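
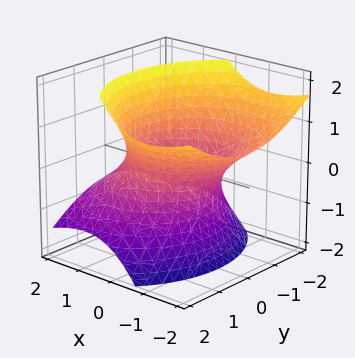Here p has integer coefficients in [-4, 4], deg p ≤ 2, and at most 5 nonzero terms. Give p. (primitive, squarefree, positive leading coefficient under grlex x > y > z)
First, degree: a generic line meets the surface in up to 2 points, so deg p = 2.
Then, checking where it meets the axes: the surface avoids every integer z-axis point in the box.
Finally, together with the visible shape, these determine p as stated.

2*x^2 + 3*x*z + 2*y^2 - 2*z^2 - 3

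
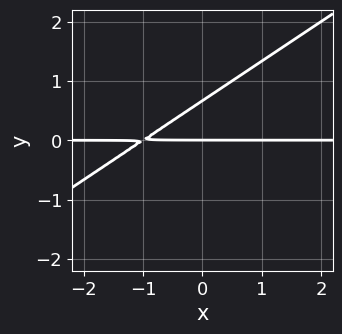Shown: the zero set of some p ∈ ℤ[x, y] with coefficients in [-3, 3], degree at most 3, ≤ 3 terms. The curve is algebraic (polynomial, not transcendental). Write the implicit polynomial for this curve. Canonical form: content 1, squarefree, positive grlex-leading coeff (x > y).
2*x*y - 3*y^2 + 2*y

(a) The degree is 2 — the shape is more complex than any degree-1 curve.
(b) From the visible intercepts: the visible x-axis segment lies entirely on the curve; one y-axis crossing is at y = 0.
(c) Solving for integer coefficients yields p as stated.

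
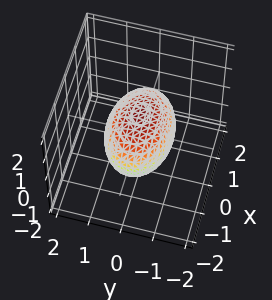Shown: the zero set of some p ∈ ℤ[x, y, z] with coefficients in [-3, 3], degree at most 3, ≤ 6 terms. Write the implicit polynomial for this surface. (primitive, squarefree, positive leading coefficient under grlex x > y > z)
First, deg p = 2. Bounded and convex; a quadric.
Next, symmetries: mirror symmetry z ↦ −z ⇒ only even powers of z; it's symmetric under x → −x, forcing even powers of x; it's symmetric under y → −y, forcing even powers of y.
Then, observable constraints: among the integer gridlines, it crosses the z-axis at z ∈ {-1, 1}; the y-axis gridline crossings are at y ∈ {-1, 1}.
Finally, fitting integer coefficients to these (and the overall shape) gives p.

x^2 + 2*y^2 + 2*z^2 - 2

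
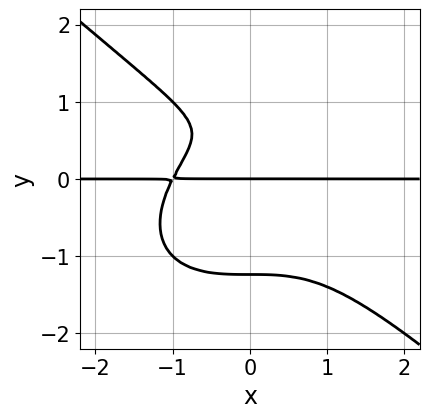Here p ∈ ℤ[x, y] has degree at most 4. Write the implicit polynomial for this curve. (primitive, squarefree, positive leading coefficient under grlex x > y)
2*x^3*y + 3*y^4 - 3*y^2 + 2*y

First, degree: no degree-3 curve has this shape, so deg p = 4.
Then, from the axis intercepts and sections: it crosses the y-axis at the gridline y = 0; every point of the x-axis in the box is on the curve.
Finally, the integer polynomial consistent with all of this is the stated p.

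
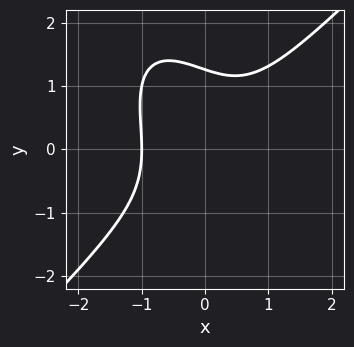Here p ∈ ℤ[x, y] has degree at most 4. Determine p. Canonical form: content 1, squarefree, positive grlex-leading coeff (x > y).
2*x^3 - x*y^2 - y^3 + 2

First, degree: a generic line meets the curve in up to 3 points, so deg p = 3.
Next, checking where it meets the axes: it meets the x-axis at x = -1 (among the integer gridlines).
Finally, fitting integer coefficients to these (and the overall shape) gives p.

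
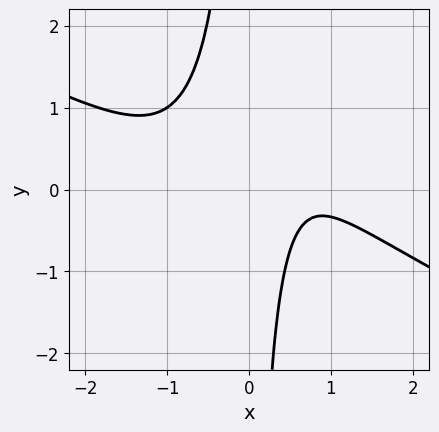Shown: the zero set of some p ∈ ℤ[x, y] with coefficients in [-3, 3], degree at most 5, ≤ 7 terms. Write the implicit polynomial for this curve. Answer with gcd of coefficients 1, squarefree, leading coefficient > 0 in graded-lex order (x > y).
x^4 + 2*x^3*y + x*y - x + 1

First, deg p = 4. No degree-3 curve has this shape.
Next, checking where it meets the axes: the curve avoids every integer y-axis point in the box; no x-intercept at any integer in the box.
Finally, assembling these constraints gives the stated polynomial.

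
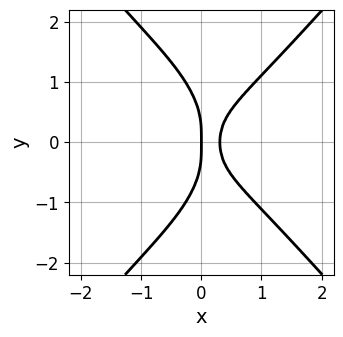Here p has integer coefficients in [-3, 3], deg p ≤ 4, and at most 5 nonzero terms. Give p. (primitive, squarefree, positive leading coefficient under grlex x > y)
2*x^4 - y^4 - 2*x*y^2 + 3*x^2 - x

The degree is 4 — a generic line meets the curve in up to 4 points.
Symmetries: it's symmetric under y → −y, forcing even powers of y.
From the visible intercepts: it crosses the x-axis at the gridline x = 0; one y-axis crossing is at y = 0.
Fitting integer coefficients to these (and the overall shape) gives p.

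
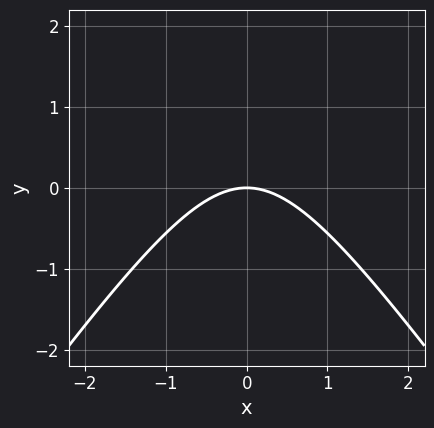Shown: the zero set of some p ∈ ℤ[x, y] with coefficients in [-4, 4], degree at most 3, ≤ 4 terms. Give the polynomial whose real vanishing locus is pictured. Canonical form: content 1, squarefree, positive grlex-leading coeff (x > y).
(a) deg p = 2.
(b) Symmetries: the x ↦ −x reflection is a symmetry, so x appears only in even powers.
(c) Reading off the gridlines: one y-axis crossing is at y = 0; one x-axis crossing is at x = 0.
(d) These observations pin down the coefficients.

2*x^2 - y^2 + 3*y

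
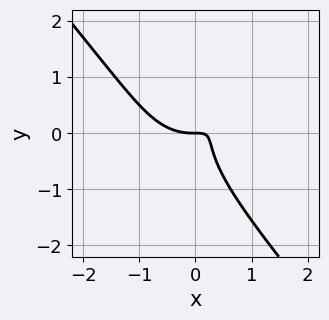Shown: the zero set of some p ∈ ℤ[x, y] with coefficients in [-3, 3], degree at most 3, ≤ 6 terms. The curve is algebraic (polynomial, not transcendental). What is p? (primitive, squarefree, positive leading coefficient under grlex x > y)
2*x^3 + x*y^2 + 2*y^3 - 3*x*y + y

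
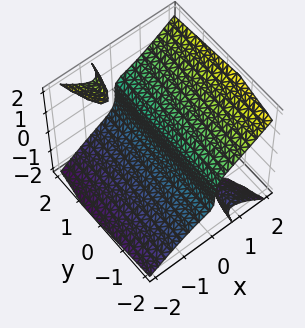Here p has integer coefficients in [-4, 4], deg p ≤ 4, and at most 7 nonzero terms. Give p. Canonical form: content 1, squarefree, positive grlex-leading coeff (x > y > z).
3*x^3 - x*y*z - 3*x*z^2 - z^3 + 3*x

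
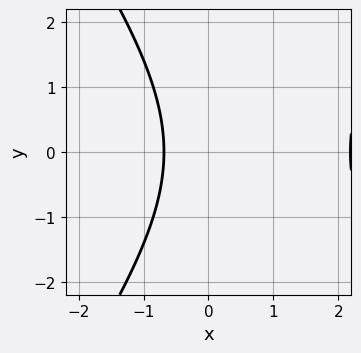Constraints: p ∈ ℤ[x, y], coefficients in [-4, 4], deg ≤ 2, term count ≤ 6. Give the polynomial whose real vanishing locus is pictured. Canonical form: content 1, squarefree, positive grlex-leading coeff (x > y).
Degree: a generic line meets the curve in up to 2 points, so deg p = 2.
Symmetries: it's symmetric under y → −y, forcing even powers of y.
Observable constraints: it misses every integer gridline on the y-axis.
The integer polynomial consistent with all of this is the stated p.

2*x^2 - y^2 - 3*x - 3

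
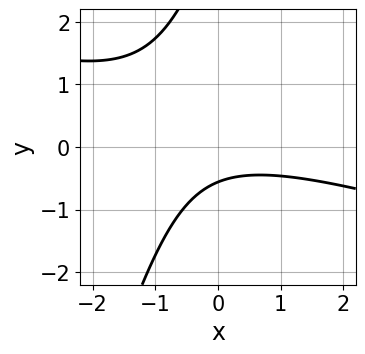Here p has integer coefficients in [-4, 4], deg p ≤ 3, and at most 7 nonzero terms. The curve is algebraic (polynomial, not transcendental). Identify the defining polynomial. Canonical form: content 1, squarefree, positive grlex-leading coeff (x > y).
1. Degree: a generic line meets the curve in up to 2 points, so deg p = 2.
2. Against the integer gridlines: the curve avoids every integer x-axis point in the box.
3. Fitting integer coefficients to these (and the overall shape) gives p.

x^2 + 3*x*y - y^2 + 3*y + 2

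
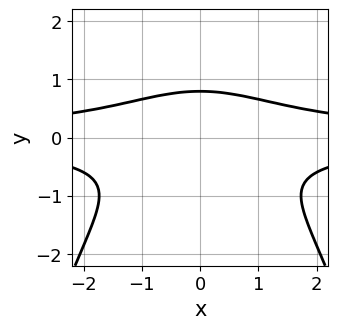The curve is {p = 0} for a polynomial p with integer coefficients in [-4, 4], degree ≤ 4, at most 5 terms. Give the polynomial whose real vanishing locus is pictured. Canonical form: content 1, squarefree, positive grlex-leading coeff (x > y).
x^2*y^2 + 2*y^3 - 1

Degree: a generic line meets the curve in up to 4 points, so deg p = 4.
Symmetries: it's symmetric under x → −x, forcing even powers of x.
Against the integer gridlines: it misses every integer gridline on the x-axis.
These observations pin down the coefficients.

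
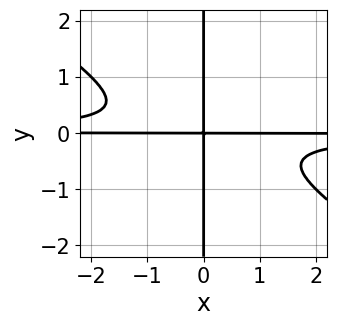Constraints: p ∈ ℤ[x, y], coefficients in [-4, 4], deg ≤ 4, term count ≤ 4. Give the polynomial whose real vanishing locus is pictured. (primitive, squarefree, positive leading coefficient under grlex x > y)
2*x^2*y^2 + 3*x*y^3 + x*y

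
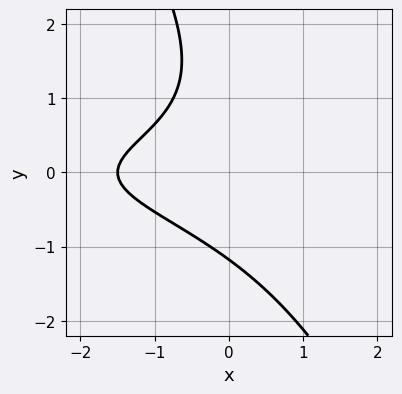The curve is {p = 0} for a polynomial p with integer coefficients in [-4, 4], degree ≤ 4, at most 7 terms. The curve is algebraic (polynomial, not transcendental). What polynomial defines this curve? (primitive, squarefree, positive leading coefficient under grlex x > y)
First, degree: no degree-2 curve has this shape, so deg p = 3.
Finally, the integer polynomial consistent with all of this is the stated p.

2*x*y^2 + y^3 - y^2 + 2*x + 3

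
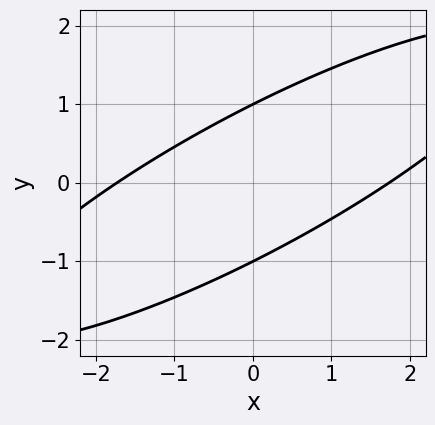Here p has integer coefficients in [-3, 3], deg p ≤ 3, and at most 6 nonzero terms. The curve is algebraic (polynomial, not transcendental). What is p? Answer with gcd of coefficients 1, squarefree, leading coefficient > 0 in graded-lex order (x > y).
The degree is 2 — a generic line meets the curve in up to 2 points.
Reading off the gridlines: the y-axis gridline crossings are at y ∈ {-1, 1}.
The integer polynomial consistent with all of this is the stated p.

x^2 - 3*x*y + 3*y^2 - 3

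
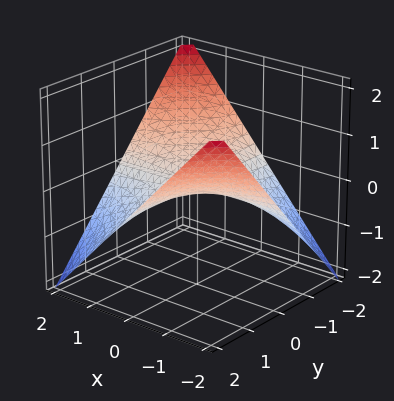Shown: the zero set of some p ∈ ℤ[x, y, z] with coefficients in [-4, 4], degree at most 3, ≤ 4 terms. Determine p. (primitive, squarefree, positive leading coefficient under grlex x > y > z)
x*y + 2*z

First, deg p = 2.
Then, observable constraints: it crosses the z-axis at the gridline z = 0; the visible x-axis segment lies entirely on the surface; the visible y-axis segment lies entirely on the surface.
Finally, matching integer coefficients to the picture gives p.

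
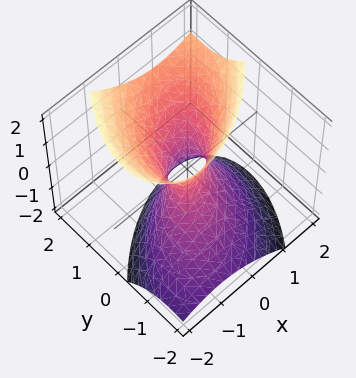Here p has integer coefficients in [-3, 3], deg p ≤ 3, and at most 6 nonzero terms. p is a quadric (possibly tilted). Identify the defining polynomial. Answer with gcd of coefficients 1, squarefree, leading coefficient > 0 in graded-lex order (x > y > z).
deg p = 2. A generic line meets the surface in up to 2 points.
Checking where it meets the axes: the surface avoids every integer z-axis point in the box.
Assembling these constraints gives the stated polynomial.

3*x^2 - 3*x*y + 3*y^2 - 3*y*z - 2*z^2 - 1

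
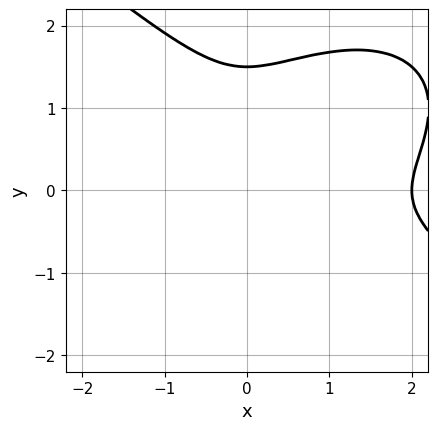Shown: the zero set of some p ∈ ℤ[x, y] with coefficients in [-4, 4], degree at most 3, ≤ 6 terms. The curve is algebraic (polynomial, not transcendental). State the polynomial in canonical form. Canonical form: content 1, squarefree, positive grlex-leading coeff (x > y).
x^3 + 2*y^3 - 2*x^2 - 3*y^2

Degree: no degree-2 curve has this shape, so deg p = 3.
Reading off the gridlines: one x-axis crossing is at x = 2.
Solving for integer coefficients yields p as stated.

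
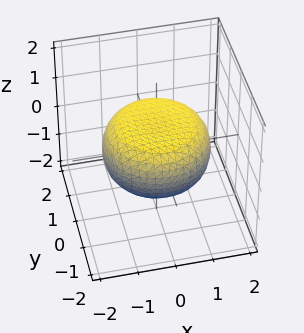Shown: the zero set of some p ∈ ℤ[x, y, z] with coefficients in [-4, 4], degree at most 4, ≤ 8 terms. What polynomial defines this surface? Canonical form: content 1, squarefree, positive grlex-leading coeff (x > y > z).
x^4 + 2*x^2*y^2 + y^4 - x^2 - y^2 + 3*z^2 - 2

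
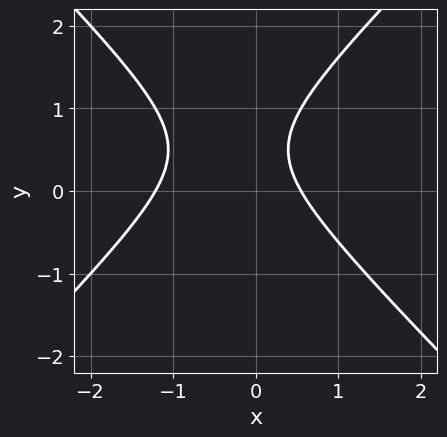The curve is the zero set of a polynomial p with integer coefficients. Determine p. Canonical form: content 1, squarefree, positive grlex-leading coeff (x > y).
3*x^2 - 3*y^2 + 2*x + 3*y - 2

The degree is 2 — a generic line meets the curve in up to 2 points.
Observable constraints: no y-intercept at any integer in the box.
Putting this together gives p.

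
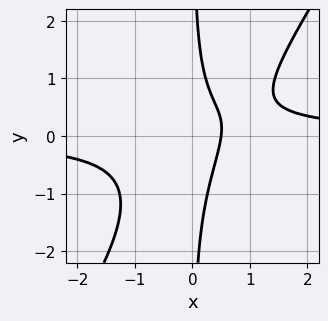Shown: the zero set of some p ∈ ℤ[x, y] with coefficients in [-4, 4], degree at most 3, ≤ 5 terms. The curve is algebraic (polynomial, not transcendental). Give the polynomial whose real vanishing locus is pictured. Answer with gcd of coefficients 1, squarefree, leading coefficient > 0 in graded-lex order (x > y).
3*x^2*y - 2*x*y^2 - x*y - 2*x + 1

1. The degree is 3 — no degree-2 curve has this shape.
2. Checking where it meets the axes: it misses every integer gridline on the y-axis.
3. Fitting integer coefficients to these (and the overall shape) gives p.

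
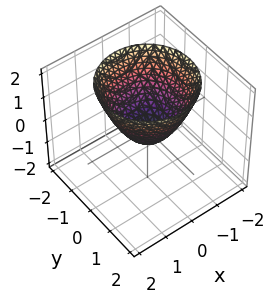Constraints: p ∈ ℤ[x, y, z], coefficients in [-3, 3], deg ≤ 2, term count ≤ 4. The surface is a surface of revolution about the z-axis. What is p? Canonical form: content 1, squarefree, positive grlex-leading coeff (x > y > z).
3*x^2 + 3*y^2 - 3*z - 1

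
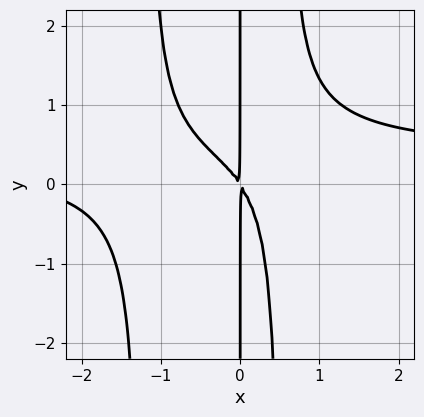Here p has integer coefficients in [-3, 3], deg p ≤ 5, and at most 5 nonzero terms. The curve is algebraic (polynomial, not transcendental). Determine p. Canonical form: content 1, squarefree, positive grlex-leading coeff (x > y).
3*x^3*y - x^3 + 2*x^2*y - 3*x^2 - 2*x*y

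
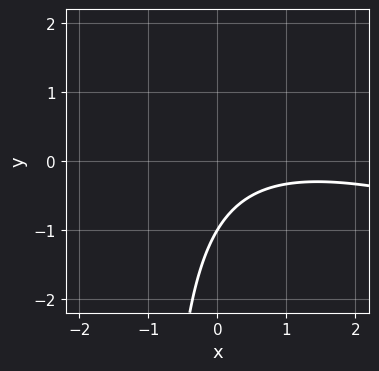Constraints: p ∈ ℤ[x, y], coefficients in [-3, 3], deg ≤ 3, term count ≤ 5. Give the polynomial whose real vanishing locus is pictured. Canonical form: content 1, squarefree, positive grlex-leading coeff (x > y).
(a) Degree: the shape is more complex than any degree-1 curve, so deg p = 2.
(b) Against the integer gridlines: it crosses the y-axis at the gridline y = -1; it misses every integer gridline on the x-axis.
(c) Solving for integer coefficients yields p as stated.

x^2 + 3*x*y - 2*x + 3*y + 3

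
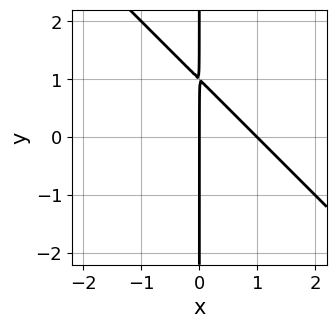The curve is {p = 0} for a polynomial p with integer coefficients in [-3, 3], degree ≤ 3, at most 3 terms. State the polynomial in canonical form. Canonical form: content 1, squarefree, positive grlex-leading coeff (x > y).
x^2 + x*y - x

1. The degree is 2 — the shape is more complex than any degree-1 curve.
2. Checking where it meets the axes: the visible y-axis segment lies entirely on the curve; among the integer gridlines, it crosses the x-axis at x ∈ {0, 1}.
3. The integer polynomial consistent with all of this is the stated p.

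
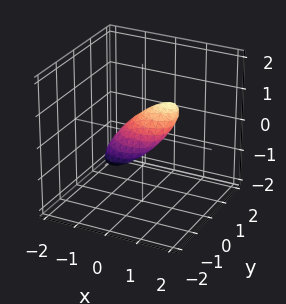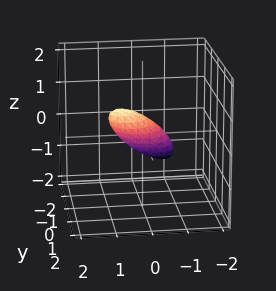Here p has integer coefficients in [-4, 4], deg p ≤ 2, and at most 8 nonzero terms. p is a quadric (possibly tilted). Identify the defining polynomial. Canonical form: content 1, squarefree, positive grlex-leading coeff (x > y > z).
2*x^2 - 3*x*z + 3*y^2 - 3*y*z + 3*z^2 - 1

First, the degree is 2 — the shape is more complex than any degree-1 surface.
Finally, putting this together gives p.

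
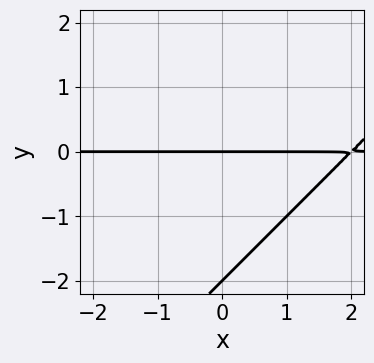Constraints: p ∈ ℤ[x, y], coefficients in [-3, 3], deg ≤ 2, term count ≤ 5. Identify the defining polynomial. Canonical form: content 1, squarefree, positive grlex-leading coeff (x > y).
x*y - y^2 - 2*y

1. deg p = 2. No degree-1 curve has this shape.
2. Reading off the gridlines: the visible x-axis segment lies entirely on the curve; among the integer gridlines, it crosses the y-axis at y ∈ {-2, 0}.
3. Fitting integer coefficients to these (and the overall shape) gives p.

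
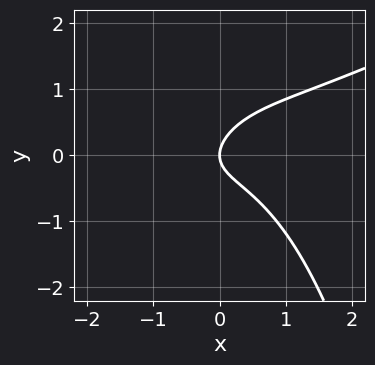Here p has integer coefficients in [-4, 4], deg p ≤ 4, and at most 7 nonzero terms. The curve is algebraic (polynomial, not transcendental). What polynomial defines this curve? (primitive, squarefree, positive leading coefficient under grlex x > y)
x^3 - 2*x^2*y + x*y - 3*y^2 + 2*x

First, degree: a generic line meets the curve in up to 3 points, so deg p = 3.
Then, observable constraints: it meets the y-axis at y = 0 (among the integer gridlines); it crosses the x-axis at the gridline x = 0.
Finally, solving for integer coefficients yields p as stated.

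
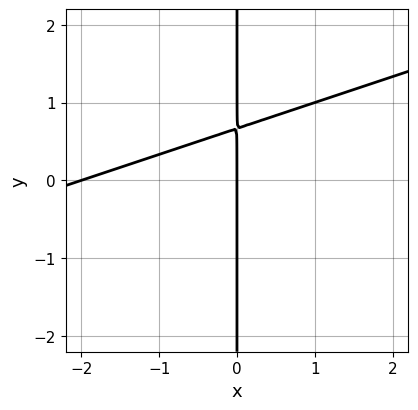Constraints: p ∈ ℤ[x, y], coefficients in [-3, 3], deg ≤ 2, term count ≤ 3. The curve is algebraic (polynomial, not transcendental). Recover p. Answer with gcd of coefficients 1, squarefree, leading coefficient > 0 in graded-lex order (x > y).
x^2 - 3*x*y + 2*x

1. The degree is 2 — the shape is more complex than any degree-1 curve.
2. Checking where it meets the axes: the x-axis gridline crossings are at x ∈ {-2, 0}; the visible y-axis segment lies entirely on the curve.
3. Matching integer coefficients to the picture gives p.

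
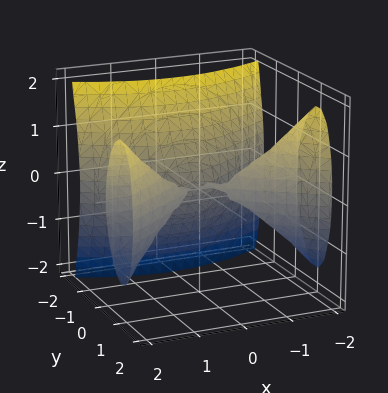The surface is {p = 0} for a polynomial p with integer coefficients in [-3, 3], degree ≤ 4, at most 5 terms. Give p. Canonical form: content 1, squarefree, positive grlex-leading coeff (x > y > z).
x^2*y - 2*y^3 - z^2

(a) The degree is 3 — the shape is more complex than any degree-2 surface.
(b) From the axis intercepts and sections: it meets the z-axis at z = 0 (among the integer gridlines); every point of the x-axis in the box is on the surface.
(c) Putting this together gives p.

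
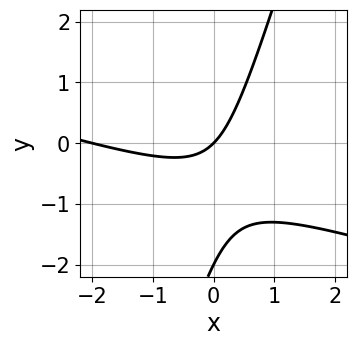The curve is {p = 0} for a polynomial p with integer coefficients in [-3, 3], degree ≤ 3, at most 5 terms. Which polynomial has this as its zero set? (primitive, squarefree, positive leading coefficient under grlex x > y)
x^2 + 3*x*y - y^2 + 2*x - 2*y

First, degree: the shape is more complex than any degree-1 curve, so deg p = 2.
Next, against the integer gridlines: the x-axis gridline crossings are at x ∈ {-2, 0}; the y-axis gridline crossings are at y ∈ {-2, 0}.
Finally, assembling these constraints gives the stated polynomial.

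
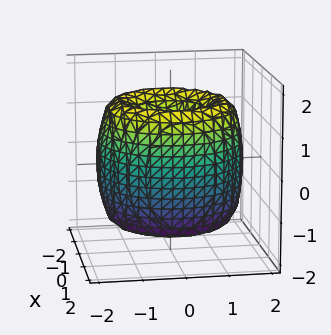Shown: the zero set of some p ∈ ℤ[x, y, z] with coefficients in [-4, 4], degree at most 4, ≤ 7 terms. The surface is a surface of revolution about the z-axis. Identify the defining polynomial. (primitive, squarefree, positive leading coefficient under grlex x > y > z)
Degree: the shape is more complex than any degree-3 surface, so deg p = 4.
Symmetries: rotational symmetry about the z-axis ⇒ p depends on x, y only through x² + y².
From the axis intercepts and sections: it meets the y-axis at y = 0 (among the integer gridlines); it crosses the x-axis at the gridline x = 0; it meets the z-axis at z = 0 (among the integer gridlines).
Putting this together gives p.

x^4 + 2*x^2*y^2 + y^4 - 3*x^2 - 3*y^2 + z^2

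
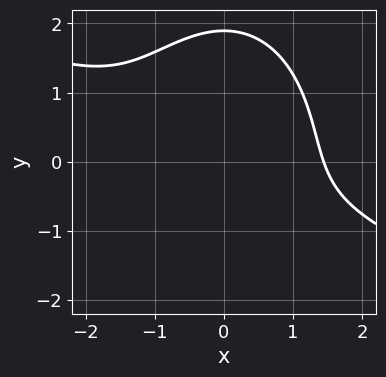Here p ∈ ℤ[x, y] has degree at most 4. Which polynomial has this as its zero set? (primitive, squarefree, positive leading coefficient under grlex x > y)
(a) Degree: the shape is more complex than any degree-2 curve, so deg p = 3.
(b) The integer polynomial consistent with all of this is the stated p.

x^3 + 2*x^2*y + y^3 - 2*y - 3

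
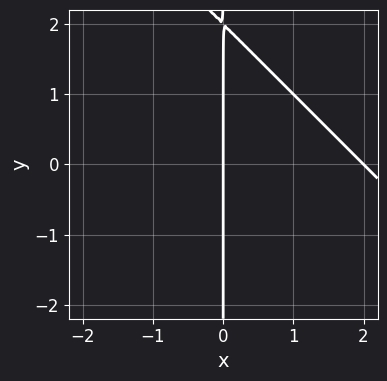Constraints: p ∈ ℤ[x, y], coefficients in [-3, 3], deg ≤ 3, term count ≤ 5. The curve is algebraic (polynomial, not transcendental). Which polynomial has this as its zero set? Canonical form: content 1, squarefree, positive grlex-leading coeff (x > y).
First, deg p = 2.
Next, checking where it meets the axes: among the integer gridlines, it crosses the x-axis at x ∈ {0, 2}; the visible y-axis segment lies entirely on the curve.
Finally, these observations pin down the coefficients.

x^2 + x*y - 2*x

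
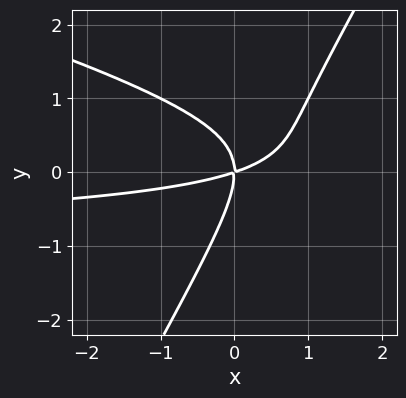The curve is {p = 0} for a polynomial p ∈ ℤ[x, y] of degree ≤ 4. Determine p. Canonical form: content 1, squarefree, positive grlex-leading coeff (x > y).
(a) deg p = 3. The shape is more complex than any degree-2 curve.
(b) Observable constraints: it meets the x-axis at x = 0 (among the integer gridlines); it crosses the y-axis at the gridline y = 0.
(c) Assembling these constraints gives the stated polynomial.

x^2*y + 3*x*y^2 - 2*y^3 + x^2 - 3*x*y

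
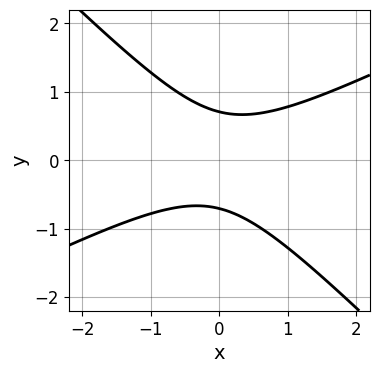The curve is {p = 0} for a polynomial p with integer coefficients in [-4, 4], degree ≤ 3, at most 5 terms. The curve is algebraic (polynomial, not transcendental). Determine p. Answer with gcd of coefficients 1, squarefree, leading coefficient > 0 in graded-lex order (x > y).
x^2 - x*y - 2*y^2 + 1

(a) The degree is 2 — the shape is more complex than any degree-1 curve.
(b) Observable constraints: the curve avoids every integer x-axis point in the box.
(c) Fitting integer coefficients to these (and the overall shape) gives p.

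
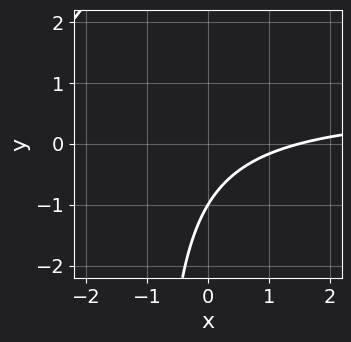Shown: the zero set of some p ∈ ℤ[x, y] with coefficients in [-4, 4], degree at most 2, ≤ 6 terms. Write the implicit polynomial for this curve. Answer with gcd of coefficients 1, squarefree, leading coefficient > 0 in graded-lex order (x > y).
Degree: the shape is more complex than any degree-1 curve, so deg p = 2.
From the visible intercepts: it crosses the y-axis at the gridline y = -1.
Matching integer coefficients to the picture gives p.

3*x*y - 2*x + 3*y + 3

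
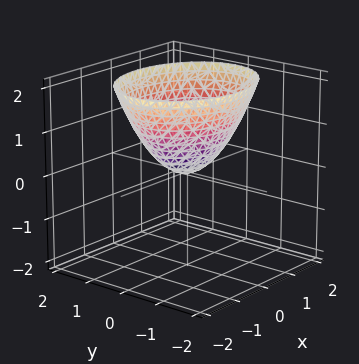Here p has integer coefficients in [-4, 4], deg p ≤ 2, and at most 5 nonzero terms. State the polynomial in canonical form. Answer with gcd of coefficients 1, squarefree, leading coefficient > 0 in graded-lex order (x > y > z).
1. The degree is 2 — a paraboloid; a quadric.
2. Symmetries: the y ↦ −y reflection is a symmetry, so y appears only in even powers; the x ↦ −x reflection is a symmetry, so x appears only in even powers.
3. From the axis intercepts and sections: one y-axis crossing is at y = 0; one z-axis crossing is at z = 0; one x-axis crossing is at x = 0.
4. Solving for integer coefficients yields p as stated.

2*x^2 + 3*y^2 - 3*z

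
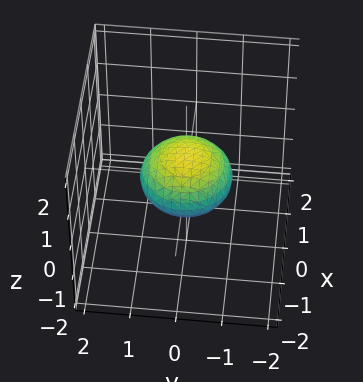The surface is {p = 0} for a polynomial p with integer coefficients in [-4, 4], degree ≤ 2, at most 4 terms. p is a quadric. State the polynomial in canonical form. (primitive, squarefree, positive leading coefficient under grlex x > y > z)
x^2 + y^2 + 2*z^2 - 1

1. deg p = 2.
2. By symmetry, the surface is invariant under rotation about z: p = q(x² + y², z); mirror symmetry z ↦ −z ⇒ only even powers of z.
3. Against the integer gridlines: a circular section at z = 0 has radius exactly 1; among the integer gridlines, it crosses the x-axis at x ∈ {-1, 1}; among the integer gridlines, it crosses the y-axis at y ∈ {-1, 1}.
4. Fitting integer coefficients to these (and the overall shape) gives p.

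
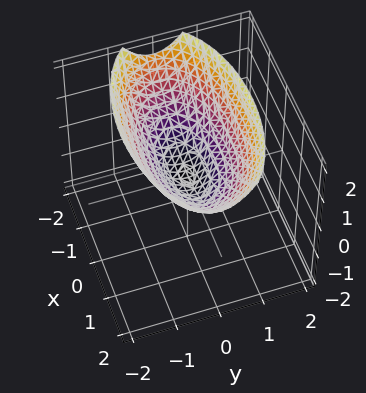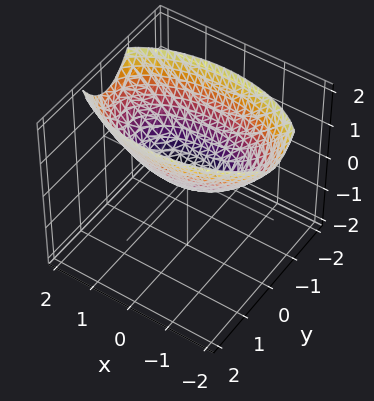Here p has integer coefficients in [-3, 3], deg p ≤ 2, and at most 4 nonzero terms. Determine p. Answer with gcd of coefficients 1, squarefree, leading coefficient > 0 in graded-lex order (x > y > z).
(a) Degree: a single bowl opening along one axis; a quadric, so deg p = 2.
(b) Symmetries: mirror symmetry y ↦ −y ⇒ only even powers of y; it's symmetric under x → −x, forcing even powers of x.
(c) From the axis intercepts and sections: it crosses the z-axis at the gridline z = 0; it meets the x-axis at x = 0 (among the integer gridlines); one y-axis crossing is at y = 0.
(d) Assembling these constraints gives the stated polynomial.

x^2 + 3*y^2 - 3*z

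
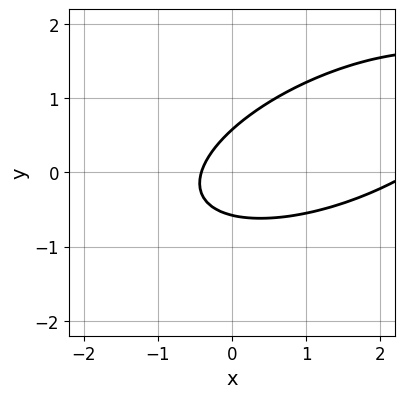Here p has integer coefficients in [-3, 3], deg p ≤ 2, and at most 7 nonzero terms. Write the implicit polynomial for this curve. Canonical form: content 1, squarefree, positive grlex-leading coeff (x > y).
x^2 - 2*x*y + 3*y^2 - 2*x - 1

First, the degree is 2 — a generic line meets the curve in up to 2 points.
Finally, putting this together gives p.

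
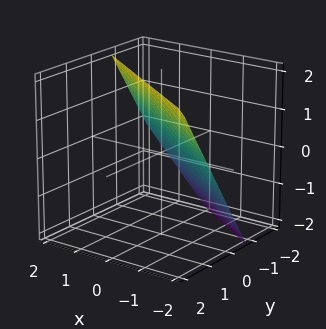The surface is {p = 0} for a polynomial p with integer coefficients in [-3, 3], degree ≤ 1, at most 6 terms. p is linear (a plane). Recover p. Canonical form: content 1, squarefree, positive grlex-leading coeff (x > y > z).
2*x + 3*y - 2*z + 2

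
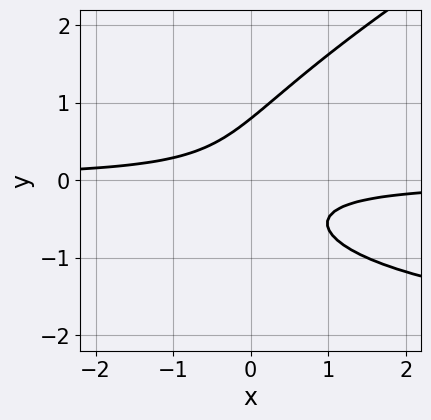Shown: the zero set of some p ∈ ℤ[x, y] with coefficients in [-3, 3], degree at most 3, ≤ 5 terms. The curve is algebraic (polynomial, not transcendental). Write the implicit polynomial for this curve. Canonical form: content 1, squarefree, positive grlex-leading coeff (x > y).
(a) deg p = 3.
(b) Against the integer gridlines: no x-intercept at any integer in the box.
(c) These observations pin down the coefficients.

x*y^2 - 2*y^3 + 3*x*y + 1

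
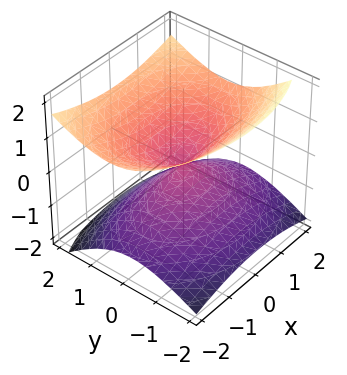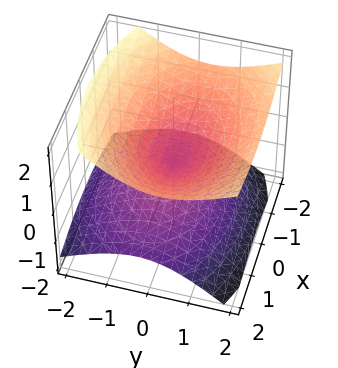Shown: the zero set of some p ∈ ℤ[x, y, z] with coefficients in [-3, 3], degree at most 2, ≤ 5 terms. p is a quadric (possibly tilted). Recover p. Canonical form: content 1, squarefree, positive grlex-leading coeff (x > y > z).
x^2 + 2*y^2 - y*z - 3*z^2

The degree is 2 — no degree-1 surface has this shape.
Checking where it meets the axes: it crosses the x-axis at the gridline x = 0; it crosses the y-axis at the gridline y = 0; it meets the z-axis at z = 0 (among the integer gridlines).
Assembling these constraints gives the stated polynomial.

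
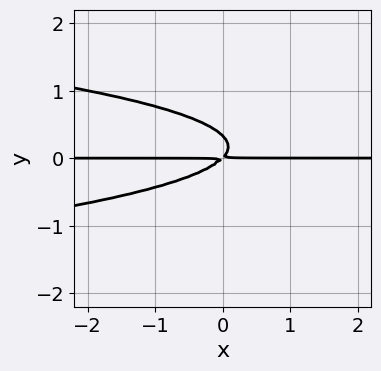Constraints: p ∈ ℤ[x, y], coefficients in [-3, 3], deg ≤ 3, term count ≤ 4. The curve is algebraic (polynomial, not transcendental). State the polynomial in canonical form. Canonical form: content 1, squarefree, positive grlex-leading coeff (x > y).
3*y^3 + x*y - y^2

First, the degree is 3 — a generic line meets the curve in up to 3 points.
Next, reading off the gridlines: every point of the x-axis in the box is on the curve.
Finally, fitting integer coefficients to these (and the overall shape) gives p.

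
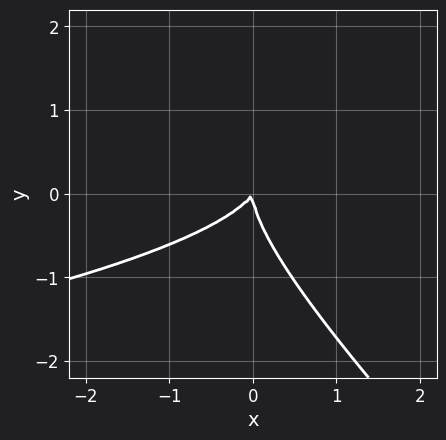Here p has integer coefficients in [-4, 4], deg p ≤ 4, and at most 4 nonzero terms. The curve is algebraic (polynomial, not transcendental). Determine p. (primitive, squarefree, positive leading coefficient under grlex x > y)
1. The degree is 3 — the shape is more complex than any degree-2 curve.
2. Against the integer gridlines: it meets the y-axis at y = 0 (among the integer gridlines); it meets the x-axis at x = 0 (among the integer gridlines).
3. These observations pin down the coefficients.

3*x*y^2 + 3*y^3 + 3*x^2 - 2*x*y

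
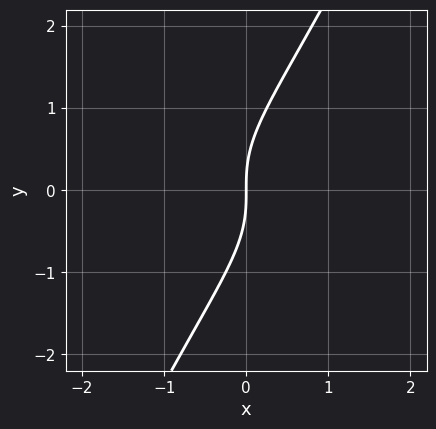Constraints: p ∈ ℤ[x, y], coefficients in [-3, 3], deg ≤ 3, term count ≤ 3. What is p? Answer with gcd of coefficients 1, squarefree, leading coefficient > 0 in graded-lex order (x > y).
2*x*y^2 - y^3 + 2*x

First, deg p = 3.
Then, observable constraints: it crosses the y-axis at the gridline y = 0; it meets the x-axis at x = 0 (among the integer gridlines).
Finally, these observations pin down the coefficients.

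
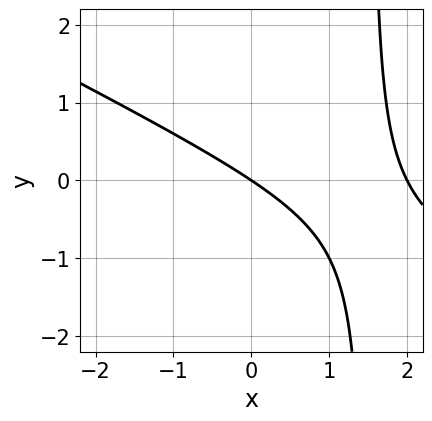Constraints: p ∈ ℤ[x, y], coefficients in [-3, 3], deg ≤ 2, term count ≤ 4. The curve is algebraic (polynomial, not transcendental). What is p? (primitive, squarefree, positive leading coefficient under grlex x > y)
x^2 + 2*x*y - 2*x - 3*y

1. Degree: no degree-1 curve has this shape, so deg p = 2.
2. From the axis intercepts and sections: among the integer gridlines, it crosses the x-axis at x ∈ {0, 2}; one y-axis crossing is at y = 0.
3. Fitting integer coefficients to these (and the overall shape) gives p.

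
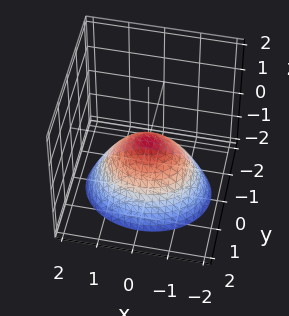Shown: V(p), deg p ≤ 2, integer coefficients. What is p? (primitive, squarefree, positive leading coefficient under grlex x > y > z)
Degree: a paraboloid; a quadric, so deg p = 2.
Symmetries: the y ↦ −y reflection is a symmetry, so y appears only in even powers; it's symmetric under x → −x, forcing even powers of x.
From the axis intercepts and sections: it crosses the y-axis at the gridline y = 0; one x-axis crossing is at x = 0; it crosses the z-axis at the gridline z = 0.
Assembling these constraints gives the stated polynomial.

2*x^2 + 3*y^2 + 3*z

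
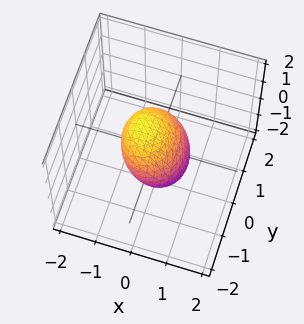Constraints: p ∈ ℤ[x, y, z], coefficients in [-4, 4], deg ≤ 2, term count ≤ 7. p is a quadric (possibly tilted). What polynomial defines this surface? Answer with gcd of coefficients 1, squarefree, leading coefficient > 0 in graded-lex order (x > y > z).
(a) The degree is 2 — the shape is more complex than any degree-1 surface.
(b) From the axis intercepts and sections: among the integer gridlines, it crosses the z-axis at z ∈ {-1, 1}; among the integer gridlines, it crosses the y-axis at y ∈ {-1, 1}.
(c) Fitting integer coefficients to these (and the overall shape) gives p.

3*x^2 + 2*x*z + 2*y^2 + 2*z^2 - 2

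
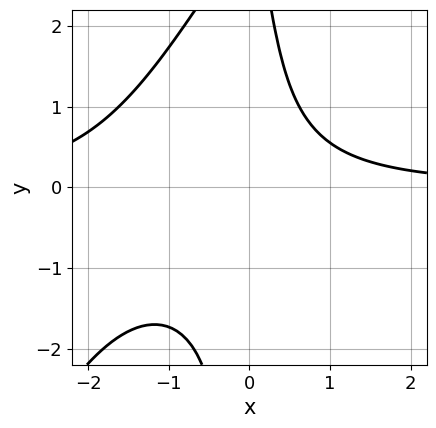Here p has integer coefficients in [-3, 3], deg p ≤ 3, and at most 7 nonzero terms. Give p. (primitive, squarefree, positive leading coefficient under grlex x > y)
(a) deg p = 3. No degree-2 curve has this shape.
(b) Reading off the gridlines: it misses every integer gridline on the x-axis; the curve avoids every integer y-axis point in the box.
(c) Solving for integer coefficients yields p as stated.

2*x^2*y - x*y^2 + 3*x*y + y - 3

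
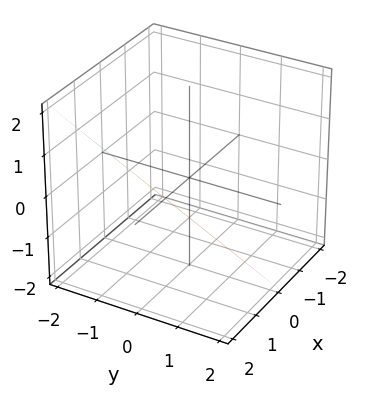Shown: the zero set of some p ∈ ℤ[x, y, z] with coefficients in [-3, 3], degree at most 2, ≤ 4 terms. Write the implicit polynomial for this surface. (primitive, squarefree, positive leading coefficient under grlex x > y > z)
2*x - y - 2*z - 2

1. deg p = 1.
2. From the visible intercepts: one x-axis crossing is at x = 1; it meets the y-axis at y = -2 (among the integer gridlines); one z-axis crossing is at z = -1.
3. Assembling these constraints gives the stated polynomial.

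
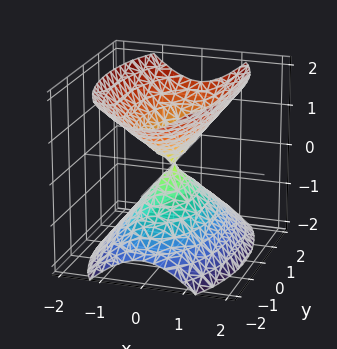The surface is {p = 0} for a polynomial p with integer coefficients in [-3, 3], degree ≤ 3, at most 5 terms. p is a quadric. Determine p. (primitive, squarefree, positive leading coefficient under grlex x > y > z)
3*x^2 + y^2 - 2*z^2

(a) There are 2 components. Treating them together as one polynomial.
(b) Degree: a double cone through the origin; a quadric, so deg p = 2.
(c) Symmetries: mirror symmetry x ↦ −x ⇒ only even powers of x; the y ↦ −y reflection is a symmetry, so y appears only in even powers; mirror symmetry z ↦ −z ⇒ only even powers of z.
(d) From the axis intercepts and sections: it crosses the y-axis at the gridline y = 0; it meets the x-axis at x = 0 (among the integer gridlines).
(e) Fitting integer coefficients to these (and the overall shape) gives p.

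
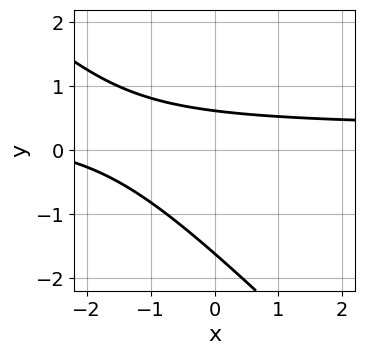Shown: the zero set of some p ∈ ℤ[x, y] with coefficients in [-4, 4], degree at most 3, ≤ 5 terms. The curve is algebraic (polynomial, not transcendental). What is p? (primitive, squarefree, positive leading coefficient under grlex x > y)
First, degree: no degree-1 curve has this shape, so deg p = 2.
Next, against the integer gridlines: no x-intercept at any integer in the box.
Finally, the integer polynomial consistent with all of this is the stated p.

3*x*y + 3*y^2 - x + 3*y - 3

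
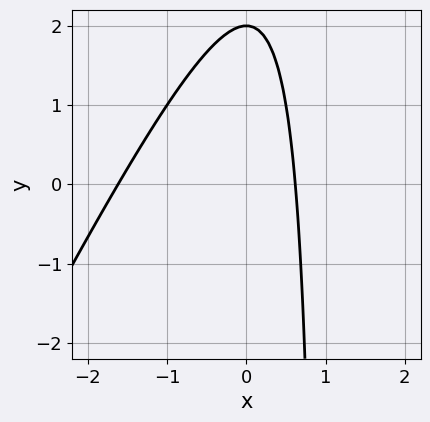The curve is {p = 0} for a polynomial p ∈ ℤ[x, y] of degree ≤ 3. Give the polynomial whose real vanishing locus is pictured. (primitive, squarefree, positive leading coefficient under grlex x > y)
2*x^2 - x*y + 2*x + y - 2

(a) The degree is 2 — the shape is more complex than any degree-1 curve.
(b) Reading off the gridlines: it crosses the y-axis at the gridline y = 2.
(c) These observations pin down the coefficients.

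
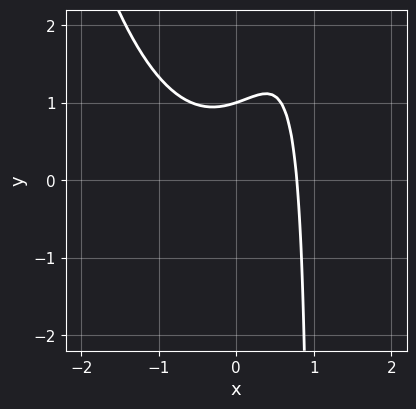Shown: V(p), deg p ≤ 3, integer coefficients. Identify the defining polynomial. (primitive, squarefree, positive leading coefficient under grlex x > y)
1. deg p = 3. No degree-2 curve has this shape.
2. Checking where it meets the axes: it meets the y-axis at y = 1 (among the integer gridlines).
3. These observations pin down the coefficients.

3*x^3 - 3*x*y + 2*x + 3*y - 3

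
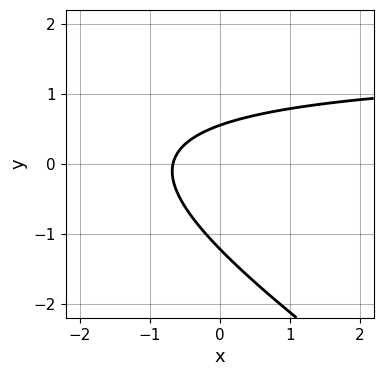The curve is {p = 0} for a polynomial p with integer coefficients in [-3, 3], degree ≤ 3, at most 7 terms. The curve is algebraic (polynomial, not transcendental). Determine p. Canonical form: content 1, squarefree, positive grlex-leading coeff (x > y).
2*x*y + 3*y^2 - 3*x + 2*y - 2

deg p = 2. No degree-1 curve has this shape.
Solving for integer coefficients yields p as stated.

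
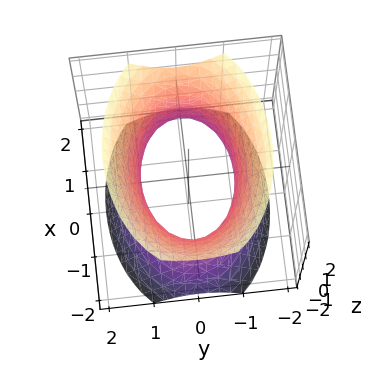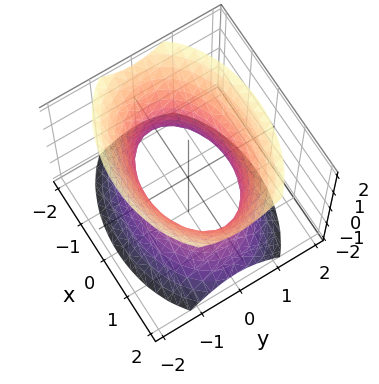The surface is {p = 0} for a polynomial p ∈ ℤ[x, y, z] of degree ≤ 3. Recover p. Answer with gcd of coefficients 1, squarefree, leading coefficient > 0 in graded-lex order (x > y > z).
x^2 + 2*y^2 - z^2 - 2

First, the degree is 2 — one connected sheet with a waist; a quadric.
Then, symmetries: it's symmetric under y → −y, forcing even powers of y; mirror symmetry z ↦ −z ⇒ only even powers of z; mirror symmetry x ↦ −x ⇒ only even powers of x.
Next, from the visible intercepts: the y-axis gridline crossings are at y ∈ {-1, 1}; no z-intercept at any integer in the box.
Finally, putting this together gives p.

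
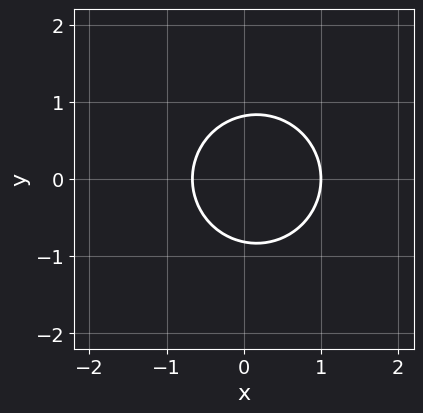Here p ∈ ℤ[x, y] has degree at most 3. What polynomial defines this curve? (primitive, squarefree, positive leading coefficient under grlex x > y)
(a) The degree is 2 — no degree-1 curve has this shape.
(b) Symmetries: the y ↦ −y reflection is a symmetry, so y appears only in even powers.
(c) From the axis intercepts and sections: it crosses the x-axis at the gridline x = 1.
(d) The integer polynomial consistent with all of this is the stated p.

3*x^2 + 3*y^2 - x - 2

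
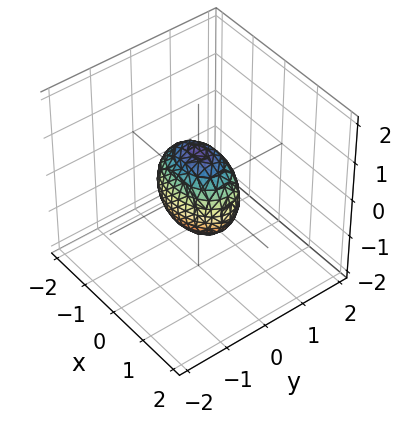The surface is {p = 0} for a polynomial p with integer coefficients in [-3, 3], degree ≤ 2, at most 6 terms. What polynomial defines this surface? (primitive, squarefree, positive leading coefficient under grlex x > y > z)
x^2 + 2*y^2 + z^2 - 1

(a) deg p = 2. A closed, bounded, convex surface; a quadric.
(b) Symmetries: it's symmetric under z → −z, forcing even powers of z; mirror symmetry x ↦ −x ⇒ only even powers of x; mirror symmetry y ↦ −y ⇒ only even powers of y.
(c) Against the integer gridlines: among the integer gridlines, it crosses the x-axis at x ∈ {-1, 1}; the z-axis gridline crossings are at z ∈ {-1, 1}.
(d) Putting this together gives p.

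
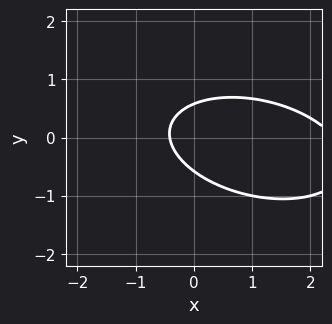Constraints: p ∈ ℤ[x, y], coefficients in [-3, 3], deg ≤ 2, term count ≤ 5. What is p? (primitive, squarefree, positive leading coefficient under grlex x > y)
x^2 + x*y + 3*y^2 - 2*x - 1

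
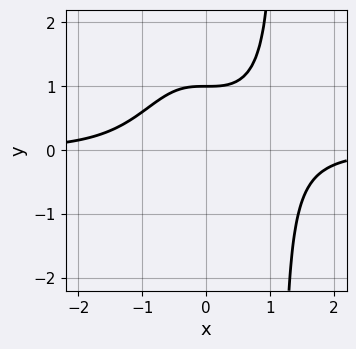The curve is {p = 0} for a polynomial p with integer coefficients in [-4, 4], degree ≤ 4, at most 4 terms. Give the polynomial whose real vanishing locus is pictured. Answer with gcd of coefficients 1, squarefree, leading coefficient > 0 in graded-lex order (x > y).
2*x^3*y - 3*y + 3

(a) The degree is 4 — a generic line meets the curve in up to 4 points.
(b) From the visible intercepts: one y-axis crossing is at y = 1; it misses every integer gridline on the x-axis.
(c) The integer polynomial consistent with all of this is the stated p.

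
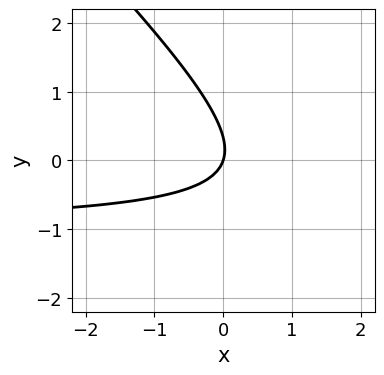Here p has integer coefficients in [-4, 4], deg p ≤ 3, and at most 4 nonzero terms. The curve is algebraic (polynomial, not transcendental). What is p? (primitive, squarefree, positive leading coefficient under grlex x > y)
3*x*y + 3*y^2 + 3*x - y

(a) Degree: the shape is more complex than any degree-1 curve, so deg p = 2.
(b) From the axis intercepts and sections: it crosses the y-axis at the gridline y = 0; it meets the x-axis at x = 0 (among the integer gridlines).
(c) The integer polynomial consistent with all of this is the stated p.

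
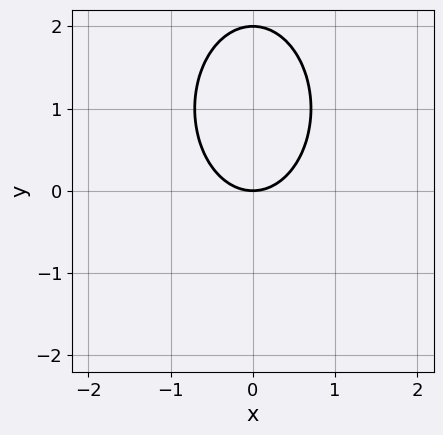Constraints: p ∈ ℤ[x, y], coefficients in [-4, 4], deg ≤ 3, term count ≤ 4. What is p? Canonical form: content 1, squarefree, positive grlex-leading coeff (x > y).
2*x^2 + y^2 - 2*y

1. Degree: the shape is more complex than any degree-1 curve, so deg p = 2.
2. Symmetries: it's symmetric under x → −x, forcing even powers of x.
3. From the visible intercepts: the y-axis gridline crossings are at y ∈ {0, 2}; it meets the x-axis at x = 0 (among the integer gridlines).
4. These observations pin down the coefficients.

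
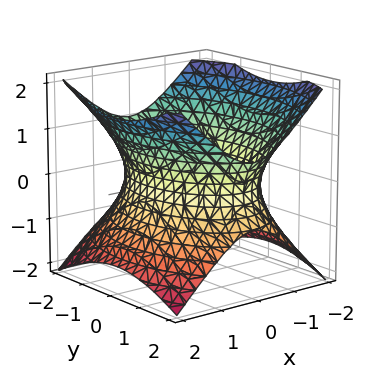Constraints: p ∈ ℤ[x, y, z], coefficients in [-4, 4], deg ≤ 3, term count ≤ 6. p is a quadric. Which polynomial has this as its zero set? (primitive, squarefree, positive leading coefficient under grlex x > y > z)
1. The degree is 2 — an hourglass — one-sheet hyperboloid; a quadric.
2. Symmetries: mirror symmetry z ↦ −z ⇒ only even powers of z; mirror symmetry y ↦ −y ⇒ only even powers of y; the x ↦ −x reflection is a symmetry, so x appears only in even powers.
3. Reading off the gridlines: the surface avoids every integer z-axis point in the box.
4. Matching integer coefficients to the picture gives p.

2*x^2 + y^2 - 2*z^2 - 3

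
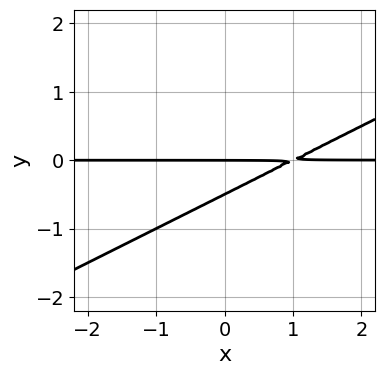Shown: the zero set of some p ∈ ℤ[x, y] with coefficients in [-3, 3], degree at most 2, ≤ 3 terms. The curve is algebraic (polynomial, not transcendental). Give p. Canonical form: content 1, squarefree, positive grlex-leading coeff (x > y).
x*y - 2*y^2 - y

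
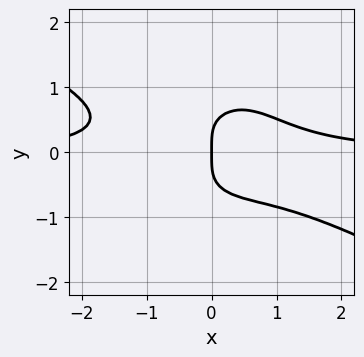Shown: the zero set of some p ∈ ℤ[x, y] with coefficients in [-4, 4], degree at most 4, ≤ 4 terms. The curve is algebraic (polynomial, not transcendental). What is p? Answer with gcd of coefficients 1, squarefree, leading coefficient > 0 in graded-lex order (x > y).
2*x^3*y + 3*x^2*y^2 + 3*y^4 - 2*x

(a) Degree: the shape is more complex than any degree-3 curve, so deg p = 4.
(b) Reading off the gridlines: one x-axis crossing is at x = 0; it meets the y-axis at y = 0 (among the integer gridlines).
(c) Together with the visible shape, these determine p as stated.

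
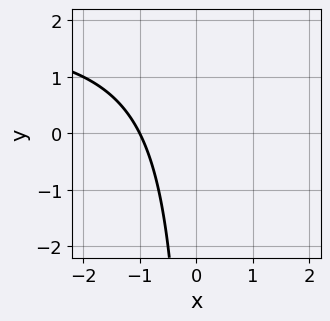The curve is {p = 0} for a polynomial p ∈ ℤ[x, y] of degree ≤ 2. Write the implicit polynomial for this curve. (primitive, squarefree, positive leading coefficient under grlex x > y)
First, degree: a generic line meets the curve in up to 2 points, so deg p = 2.
Then, reading off the gridlines: one x-axis crossing is at x = -1; no y-intercept at any integer in the box.
Finally, the integer polynomial consistent with all of this is the stated p.

x*y - 2*x - 2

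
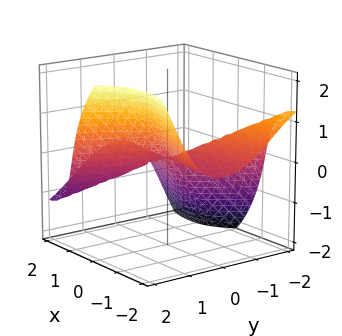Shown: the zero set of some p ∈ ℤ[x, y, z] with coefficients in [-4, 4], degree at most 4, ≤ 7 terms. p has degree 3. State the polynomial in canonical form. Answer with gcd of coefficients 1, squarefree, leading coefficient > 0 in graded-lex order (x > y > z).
(a) The degree is 3 — no degree-2 surface has this shape.
(b) Checking where it meets the axes: it meets the z-axis at z = 0 (among the integer gridlines); one y-axis crossing is at y = 0; every point of the x-axis in the box is on the surface.
(c) Solving for integer coefficients yields p as stated.

2*x^2*z + 2*x*y^2 + x*z^2 - y^3 + z^3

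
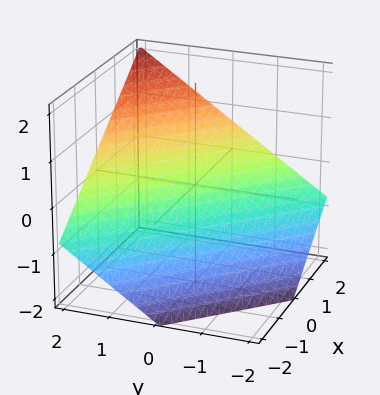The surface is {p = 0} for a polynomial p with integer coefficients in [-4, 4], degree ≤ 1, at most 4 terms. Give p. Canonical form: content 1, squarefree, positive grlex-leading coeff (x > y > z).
2*x + 2*y - 3*z - 2

1. The degree is 1 — every cross-section is a straight line — this is a plane.
2. Against the integer gridlines: it meets the y-axis at y = 1 (among the integer gridlines); it crosses the x-axis at the gridline x = 1.
3. Solving for integer coefficients yields p as stated.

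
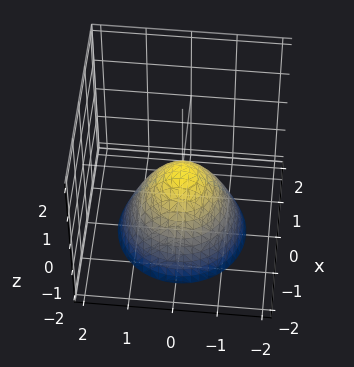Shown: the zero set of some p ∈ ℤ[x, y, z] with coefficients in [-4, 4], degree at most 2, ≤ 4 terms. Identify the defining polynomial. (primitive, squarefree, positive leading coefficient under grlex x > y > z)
(a) Degree: a single bowl opening along one axis; a quadric, so deg p = 2.
(b) Symmetries: rotational symmetry about the z-axis ⇒ p depends on x, y only through x² + y².
(c) Reading off the gridlines: it meets the z-axis at z = 0 (among the integer gridlines); a circular section at z = -2 has radius between 1 and 2.
(d) Together with the visible shape, these determine p as stated.

x^2 + y^2 + z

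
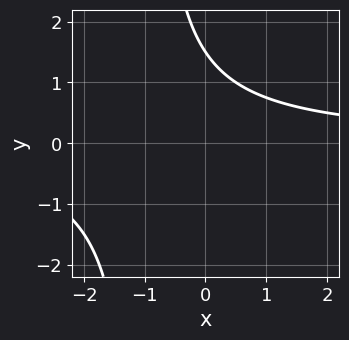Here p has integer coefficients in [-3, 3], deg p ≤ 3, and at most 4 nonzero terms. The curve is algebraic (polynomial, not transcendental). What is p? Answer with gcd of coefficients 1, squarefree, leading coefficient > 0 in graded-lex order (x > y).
2*x*y + 2*y - 3

(a) The degree is 2 — no degree-1 curve has this shape.
(b) From the visible intercepts: it misses every integer gridline on the x-axis.
(c) These observations pin down the coefficients.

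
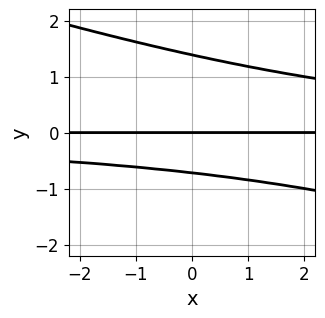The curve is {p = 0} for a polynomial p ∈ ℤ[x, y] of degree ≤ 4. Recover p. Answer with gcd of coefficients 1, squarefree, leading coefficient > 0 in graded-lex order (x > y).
x*y^2 + 3*y^3 - 2*y^2 - 3*y

The degree is 3 — a generic line meets the curve in up to 3 points.
Checking where it meets the axes: it meets the y-axis at y = 0 (among the integer gridlines); the visible x-axis segment lies entirely on the curve.
Fitting integer coefficients to these (and the overall shape) gives p.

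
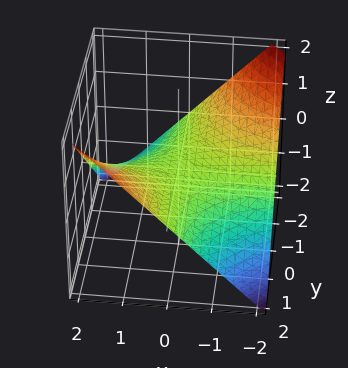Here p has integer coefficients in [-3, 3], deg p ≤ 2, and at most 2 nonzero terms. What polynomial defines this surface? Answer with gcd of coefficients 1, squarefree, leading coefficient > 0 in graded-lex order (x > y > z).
x*y - 2*z

(a) deg p = 2. A saddle surface; a quadric.
(b) Against the integer gridlines: the visible x-axis segment lies entirely on the surface; the visible y-axis segment lies entirely on the surface; one z-axis crossing is at z = 0.
(c) Solving for integer coefficients yields p as stated.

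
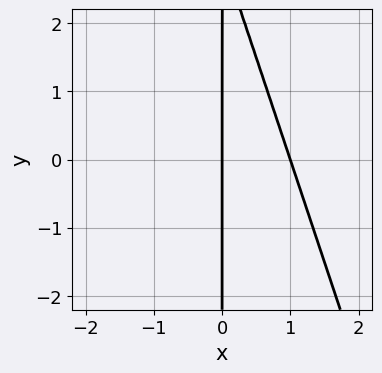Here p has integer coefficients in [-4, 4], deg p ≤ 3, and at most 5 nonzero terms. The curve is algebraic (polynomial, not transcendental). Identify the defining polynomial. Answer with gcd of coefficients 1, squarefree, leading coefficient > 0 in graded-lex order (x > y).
1. Degree: the shape is more complex than any degree-1 curve, so deg p = 2.
2. Reading off the gridlines: the visible y-axis segment lies entirely on the curve; among the integer gridlines, it crosses the x-axis at x ∈ {0, 1}.
3. Fitting integer coefficients to these (and the overall shape) gives p.

3*x^2 + x*y - 3*x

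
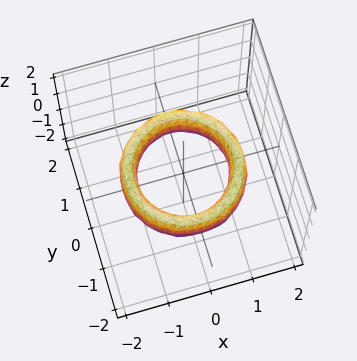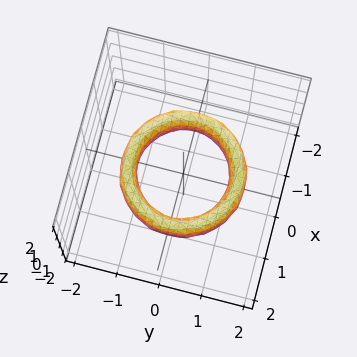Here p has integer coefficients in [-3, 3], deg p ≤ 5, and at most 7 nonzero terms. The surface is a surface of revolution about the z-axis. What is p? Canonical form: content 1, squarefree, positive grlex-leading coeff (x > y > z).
The degree is 4 — a generic line meets the surface in up to 4 points.
By symmetry, every cross-section ⟂ z is a circle, so x, y appear only via x² + y².
Against the integer gridlines: a circular section at z = 0 has radius exactly 1; the x-axis gridline crossings are at x ∈ {-1, 1}.
The integer polynomial consistent with all of this is the stated p. Check: (0, -1, 0) on the y-axis lies on the surface, and p(0, -1, 0) = 0. ✓

x^4 + 2*x^2*y^2 + y^4 - 3*x^2 - 3*y^2 + z^2 + 2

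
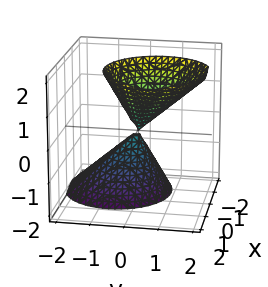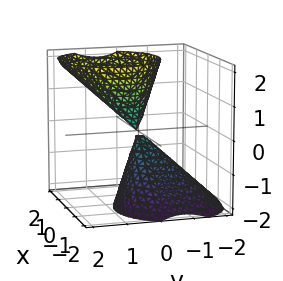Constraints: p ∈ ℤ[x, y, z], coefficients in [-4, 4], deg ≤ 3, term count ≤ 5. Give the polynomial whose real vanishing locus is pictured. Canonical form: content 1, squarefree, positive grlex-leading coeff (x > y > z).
3*x^2 - 2*x*z + 3*y^2 - 2*y*z - z^2

First, the picture has 2 separate pieces. Treating them together as one polynomial.
Next, deg p = 2. The shape is more complex than any degree-1 surface.
Next, from the visible intercepts: it meets the y-axis at y = 0 (among the integer gridlines); it meets the z-axis at z = 0 (among the integer gridlines).
Finally, together with the visible shape, these determine p as stated.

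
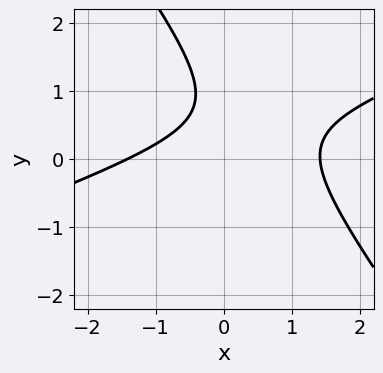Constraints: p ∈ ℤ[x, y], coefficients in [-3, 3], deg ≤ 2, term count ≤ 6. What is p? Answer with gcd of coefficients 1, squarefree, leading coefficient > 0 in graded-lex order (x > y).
(a) deg p = 2.
(b) Against the integer gridlines: the curve avoids every integer y-axis point in the box.
(c) Fitting integer coefficients to these (and the overall shape) gives p.

x^2 - 2*x*y - 2*y^2 + 3*y - 2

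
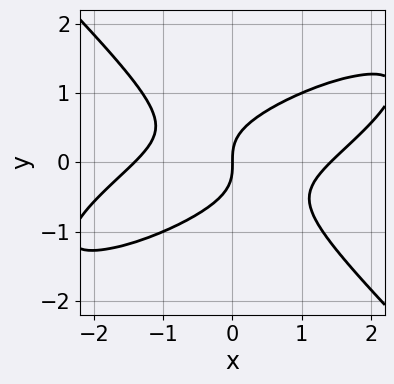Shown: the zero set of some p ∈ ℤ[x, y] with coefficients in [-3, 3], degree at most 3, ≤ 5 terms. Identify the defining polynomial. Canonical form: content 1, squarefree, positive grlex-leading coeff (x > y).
x^3 - 2*x^2*y + 3*y^3 - 2*x

First, degree: a generic line meets the curve in up to 3 points, so deg p = 3.
Then, checking where it meets the axes: one y-axis crossing is at y = 0; one x-axis crossing is at x = 0.
Finally, fitting integer coefficients to these (and the overall shape) gives p.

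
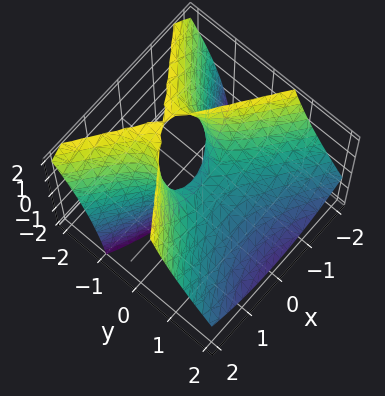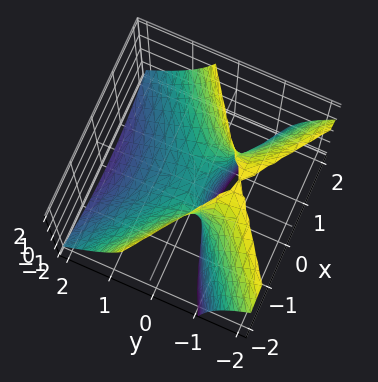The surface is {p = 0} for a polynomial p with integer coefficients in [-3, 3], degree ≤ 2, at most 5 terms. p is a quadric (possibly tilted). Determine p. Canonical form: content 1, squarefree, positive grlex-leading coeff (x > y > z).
x^2 - 2*y^2 - 2*y*z - z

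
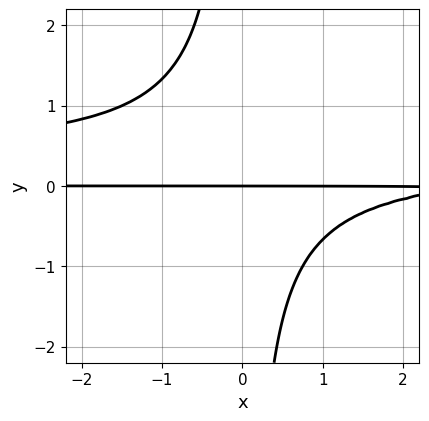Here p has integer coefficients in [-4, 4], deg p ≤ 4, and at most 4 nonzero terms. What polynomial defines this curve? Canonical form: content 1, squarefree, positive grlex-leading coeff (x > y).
3*x*y^2 - x*y + 3*y

(a) The degree is 3 — the shape is more complex than any degree-2 curve.
(b) From the visible intercepts: one y-axis crossing is at y = 0; the visible x-axis segment lies entirely on the curve.
(c) Assembling these constraints gives the stated polynomial.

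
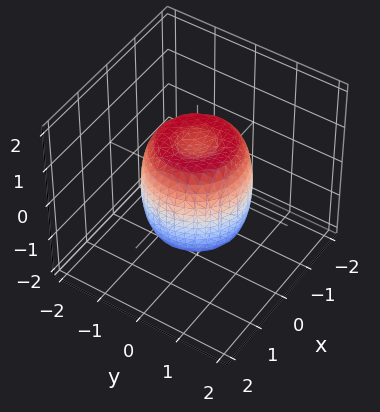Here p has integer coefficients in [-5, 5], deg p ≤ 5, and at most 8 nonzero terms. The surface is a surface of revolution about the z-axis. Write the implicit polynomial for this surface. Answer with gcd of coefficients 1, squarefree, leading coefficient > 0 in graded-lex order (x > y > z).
2*x^4 + 4*x^2*y^2 + 2*y^4 - 2*x^2 - 2*y^2 + z^2 - 1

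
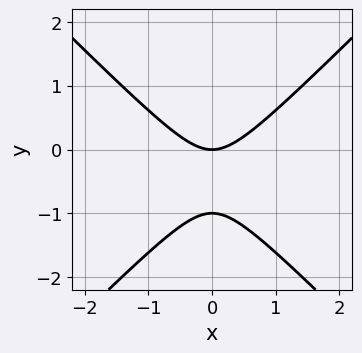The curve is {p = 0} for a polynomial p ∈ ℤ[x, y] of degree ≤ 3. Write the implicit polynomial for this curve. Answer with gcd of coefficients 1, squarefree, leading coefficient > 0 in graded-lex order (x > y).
1. deg p = 2. The shape is more complex than any degree-1 curve.
2. Symmetries: it's symmetric under x → −x, forcing even powers of x.
3. Against the integer gridlines: the y-axis gridline crossings are at y ∈ {-1, 0}; it crosses the x-axis at the gridline x = 0.
4. Solving for integer coefficients yields p as stated.

x^2 - y^2 - y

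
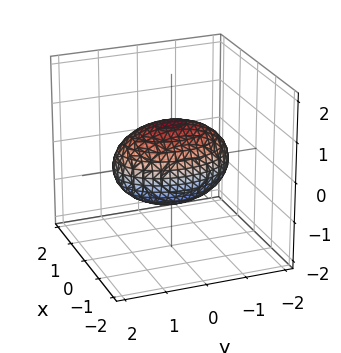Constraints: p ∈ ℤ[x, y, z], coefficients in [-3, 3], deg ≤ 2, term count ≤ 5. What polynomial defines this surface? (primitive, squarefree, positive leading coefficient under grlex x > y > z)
2*x^2 + y^2 + 2*z^2 - 2

The degree is 2 — bounded and convex; a quadric.
Symmetries: mirror symmetry z ↦ −z ⇒ only even powers of z; it's symmetric under x → −x, forcing even powers of x; mirror symmetry y ↦ −y ⇒ only even powers of y.
Reading off the gridlines: among the integer gridlines, it crosses the x-axis at x ∈ {-1, 1}; the z-axis gridline crossings are at z ∈ {-1, 1}.
Fitting integer coefficients to these (and the overall shape) gives p.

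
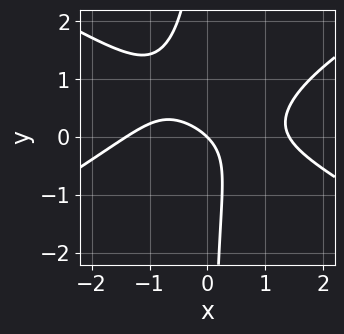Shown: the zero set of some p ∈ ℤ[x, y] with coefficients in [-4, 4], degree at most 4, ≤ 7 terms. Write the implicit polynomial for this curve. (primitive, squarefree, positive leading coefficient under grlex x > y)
x^3 - 3*x*y^2 + 3*x*y - 2*x - 2*y

1. Degree: the shape is more complex than any degree-2 curve, so deg p = 3.
2. Checking where it meets the axes: it crosses the x-axis at the gridline x = 0; it crosses the y-axis at the gridline y = 0.
3. These observations pin down the coefficients.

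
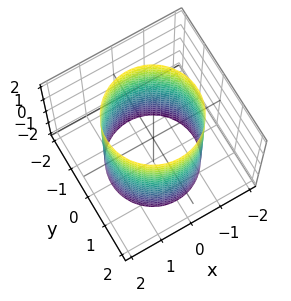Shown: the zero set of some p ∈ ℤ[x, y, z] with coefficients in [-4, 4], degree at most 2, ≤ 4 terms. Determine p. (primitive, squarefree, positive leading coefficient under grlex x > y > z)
First, the degree is 2 — a cylinder; a quadric.
Next, symmetries: the z ↦ −z reflection is a symmetry, so z appears only in even powers; the surface is invariant under rotation about z: p = q(x² + y², z).
Then, checking where it meets the axes: a circular section at z = 2 has radius between 1 and 2; no z-intercept at any integer in the box.
Finally, together with the visible shape, these determine p as stated.

x^2 + y^2 - 2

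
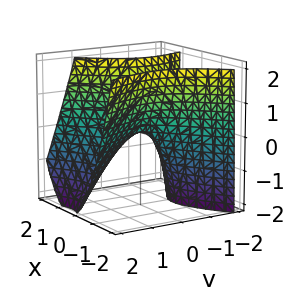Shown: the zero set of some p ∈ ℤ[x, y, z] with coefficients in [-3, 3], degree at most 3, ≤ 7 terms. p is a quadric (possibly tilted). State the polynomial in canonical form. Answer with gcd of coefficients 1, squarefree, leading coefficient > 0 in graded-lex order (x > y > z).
3*x^2 - 2*x*y - 2*y^2 - y*z - 2*z

First, degree: no degree-1 surface has this shape, so deg p = 2.
Then, against the integer gridlines: it crosses the z-axis at the gridline z = 0; it meets the x-axis at x = 0 (among the integer gridlines); one y-axis crossing is at y = 0.
Finally, fitting integer coefficients to these (and the overall shape) gives p.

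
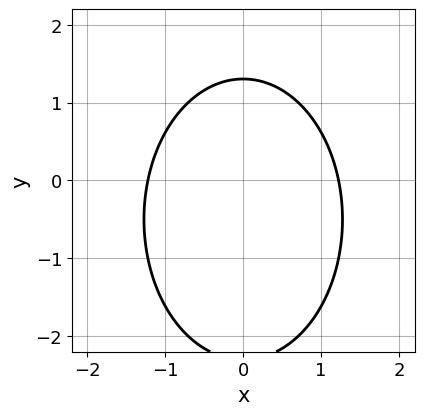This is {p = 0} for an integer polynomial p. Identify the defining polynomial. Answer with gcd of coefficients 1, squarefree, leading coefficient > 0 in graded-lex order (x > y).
2*x^2 + y^2 + y - 3

deg p = 2.
Symmetries: it's symmetric under x → −x, forcing even powers of x.
Putting this together gives p.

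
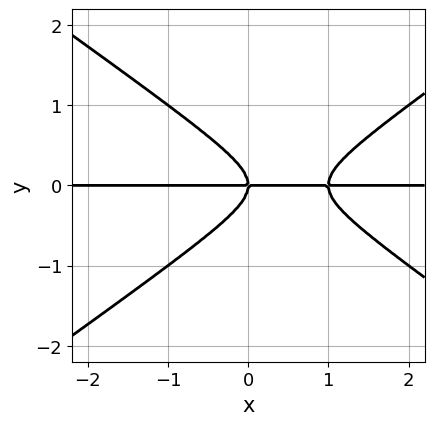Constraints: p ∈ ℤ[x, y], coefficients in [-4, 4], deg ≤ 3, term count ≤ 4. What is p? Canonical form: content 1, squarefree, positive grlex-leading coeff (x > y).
Degree: the shape is more complex than any degree-2 curve, so deg p = 3.
From the visible intercepts: every point of the x-axis in the box is on the curve; one y-axis crossing is at y = 0.
Solving for integer coefficients yields p as stated.

x^2*y - 2*y^3 - x*y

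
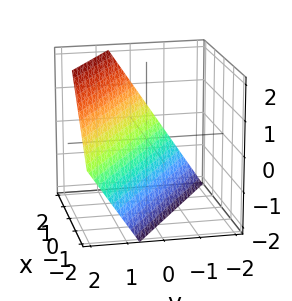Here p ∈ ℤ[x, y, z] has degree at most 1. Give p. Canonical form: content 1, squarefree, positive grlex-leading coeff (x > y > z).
deg p = 1.
From the visible intercepts: one z-axis crossing is at z = -1; it meets the x-axis at x = 1 (among the integer gridlines).
Matching integer coefficients to the picture gives p.

2*x + 3*y - 2*z - 2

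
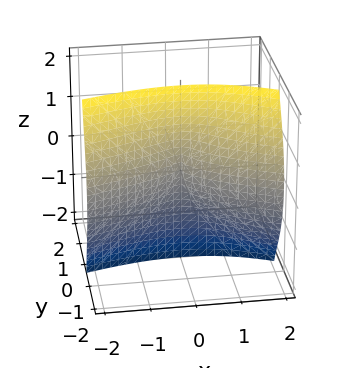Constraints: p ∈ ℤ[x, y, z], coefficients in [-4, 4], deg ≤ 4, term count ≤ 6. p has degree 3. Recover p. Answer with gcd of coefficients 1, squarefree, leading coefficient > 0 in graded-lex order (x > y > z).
First, deg p = 3.
Next, from the visible intercepts: every point of the z-axis in the box is on the surface; it meets the x-axis at x = 0 (among the integer gridlines); it meets the y-axis at y = 0 (among the integer gridlines).
Finally, these observations pin down the coefficients.

3*y^3 + 2*y*z^2 + x^2 - x*y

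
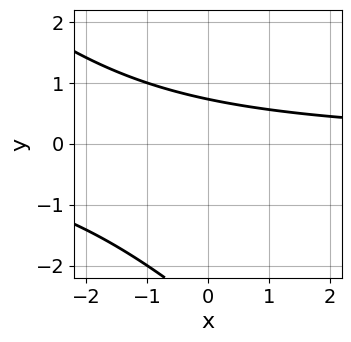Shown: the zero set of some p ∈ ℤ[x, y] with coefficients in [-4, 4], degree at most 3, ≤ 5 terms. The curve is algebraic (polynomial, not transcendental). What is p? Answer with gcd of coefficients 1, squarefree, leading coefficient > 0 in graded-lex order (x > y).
x*y + y^2 + 2*y - 2

First, the degree is 2 — no degree-1 curve has this shape.
Then, reading off the gridlines: the curve avoids every integer x-axis point in the box.
Finally, solving for integer coefficients yields p as stated.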